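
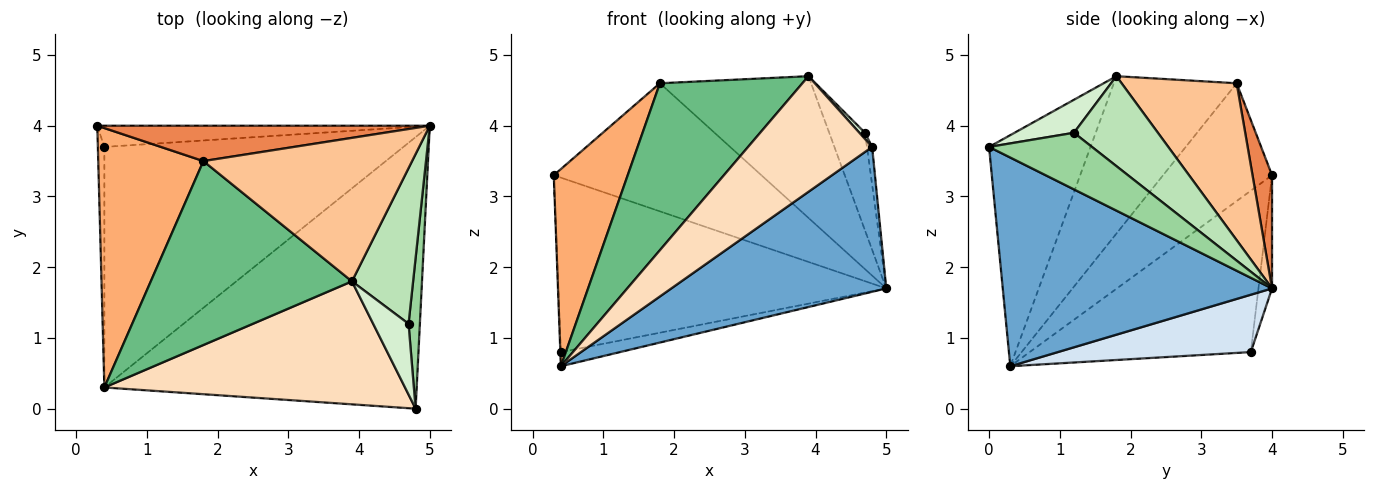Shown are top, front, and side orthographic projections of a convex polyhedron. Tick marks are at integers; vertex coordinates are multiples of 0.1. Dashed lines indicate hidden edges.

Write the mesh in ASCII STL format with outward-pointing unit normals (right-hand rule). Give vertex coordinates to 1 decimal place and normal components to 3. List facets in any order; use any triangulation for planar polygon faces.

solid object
 facet normal 0.508 -0.405 -0.760
  outer loop
   vertex 0.4 0.3 0.6
   vertex 5.0 4.0 1.7
   vertex 4.8 0.0 3.7
  endloop
 endfacet
 facet normal -0.041 0.992 -0.121
  outer loop
   vertex 0.4 3.7 0.8
   vertex 0.3 4.0 3.3
   vertex 5.0 4.0 1.7
  endloop
 endfacet
 facet normal -0.999 0.002 -0.040
  outer loop
   vertex 0.4 3.7 0.8
   vertex 0.4 0.3 0.6
   vertex 0.3 4.0 3.3
  endloop
 endfacet
 facet normal 0.188 0.058 -0.980
  outer loop
   vertex 0.4 3.7 0.8
   vertex 5.0 4.0 1.7
   vertex 0.4 0.3 0.6
  endloop
 endfacet
 facet normal 0.090 0.960 0.265
  outer loop
   vertex 1.8 3.5 4.6
   vertex 5.0 4.0 1.7
   vertex 0.3 4.0 3.3
  endloop
 endfacet
 facet normal -0.666 -0.452 0.594
  outer loop
   vertex 1.8 3.5 4.6
   vertex 0.3 4.0 3.3
   vertex 0.4 0.3 0.6
  endloop
 endfacet
 facet normal 0.472 0.620 0.627
  outer loop
   vertex 3.9 1.8 4.7
   vertex 5.0 4.0 1.7
   vertex 1.8 3.5 4.6
  endloop
 endfacet
 facet normal -0.489 -0.598 0.636
  outer loop
   vertex 3.9 1.8 4.7
   vertex 0.4 0.3 0.6
   vertex 4.8 0.0 3.7
  endloop
 endfacet
 facet normal -0.501 -0.582 0.641
  outer loop
   vertex 3.9 1.8 4.7
   vertex 1.8 3.5 4.6
   vertex 0.4 0.3 0.6
  endloop
 endfacet
 facet normal 0.979 0.049 0.196
  outer loop
   vertex 4.7 1.2 3.9
   vertex 4.8 0.0 3.7
   vertex 5.0 4.0 1.7
  endloop
 endfacet
 facet normal 0.780 0.333 0.530
  outer loop
   vertex 4.7 1.2 3.9
   vertex 5.0 4.0 1.7
   vertex 3.9 1.8 4.7
  endloop
 endfacet
 facet normal 0.681 -0.065 0.730
  outer loop
   vertex 4.7 1.2 3.9
   vertex 3.9 1.8 4.7
   vertex 4.8 0.0 3.7
  endloop
 endfacet
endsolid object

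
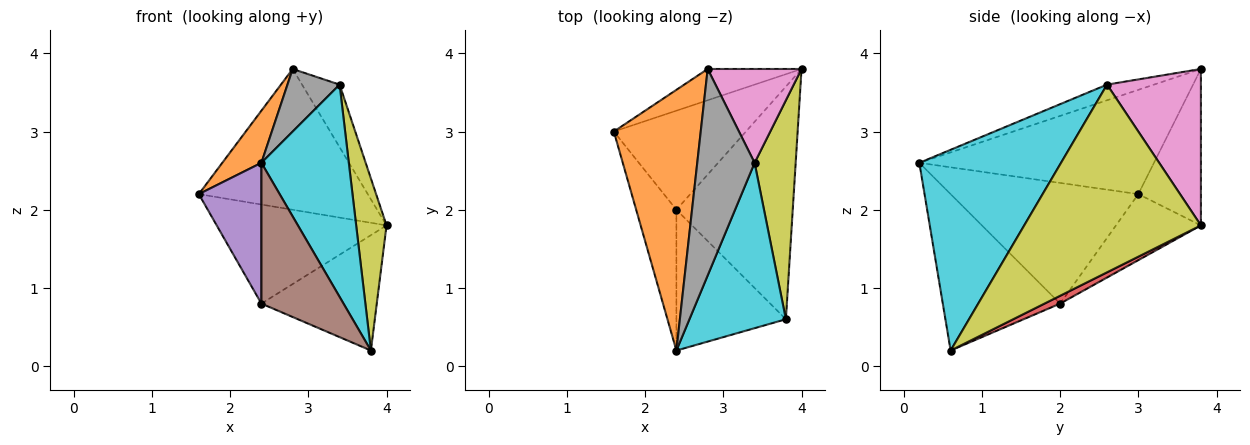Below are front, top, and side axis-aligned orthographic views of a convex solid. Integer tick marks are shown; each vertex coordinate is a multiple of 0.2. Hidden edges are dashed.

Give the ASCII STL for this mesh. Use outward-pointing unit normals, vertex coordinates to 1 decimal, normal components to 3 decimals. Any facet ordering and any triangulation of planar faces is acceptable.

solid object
 facet normal -0.340 0.918 -0.204
  outer loop
   vertex 2.8 3.8 3.8
   vertex 4.0 3.8 1.8
   vertex 1.6 3.0 2.2
  endloop
 endfacet
 facet normal -0.762 -0.127 0.635
  outer loop
   vertex 2.8 3.8 3.8
   vertex 1.6 3.0 2.2
   vertex 2.4 0.2 2.6
  endloop
 endfacet
 facet normal -0.333 0.667 -0.667
  outer loop
   vertex 2.4 2.0 0.8
   vertex 1.6 3.0 2.2
   vertex 4.0 3.8 1.8
  endloop
 endfacet
 facet normal 0.060 0.443 -0.894
  outer loop
   vertex 2.4 2.0 0.8
   vertex 4.0 3.8 1.8
   vertex 3.8 0.6 0.2
  endloop
 endfacet
 facet normal -0.905 -0.302 -0.302
  outer loop
   vertex 2.4 2.0 0.8
   vertex 2.4 0.2 2.6
   vertex 1.6 3.0 2.2
  endloop
 endfacet
 facet normal -0.711 -0.497 -0.497
  outer loop
   vertex 2.4 2.0 0.8
   vertex 3.8 0.6 0.2
   vertex 2.4 0.2 2.6
  endloop
 endfacet
 facet normal 0.811 0.324 0.487
  outer loop
   vertex 3.4 2.6 3.6
   vertex 4.0 3.8 1.8
   vertex 2.8 3.8 3.8
  endloop
 endfacet
 facet normal -0.253 -0.281 0.926
  outer loop
   vertex 3.4 2.6 3.6
   vertex 2.8 3.8 3.8
   vertex 2.4 0.2 2.6
  endloop
 endfacet
 facet normal 0.963 -0.166 0.211
  outer loop
   vertex 3.4 2.6 3.6
   vertex 3.8 0.6 0.2
   vertex 4.0 3.8 1.8
  endloop
 endfacet
 facet normal 0.788 -0.486 0.379
  outer loop
   vertex 3.4 2.6 3.6
   vertex 2.4 0.2 2.6
   vertex 3.8 0.6 0.2
  endloop
 endfacet
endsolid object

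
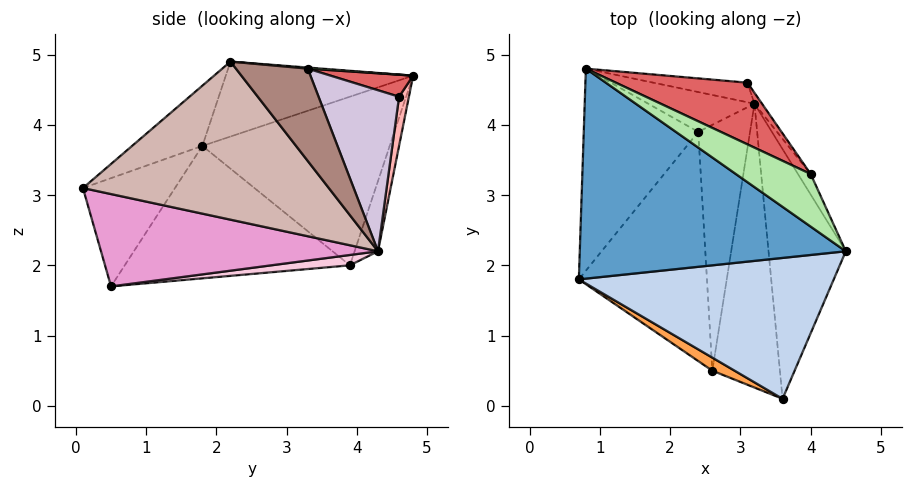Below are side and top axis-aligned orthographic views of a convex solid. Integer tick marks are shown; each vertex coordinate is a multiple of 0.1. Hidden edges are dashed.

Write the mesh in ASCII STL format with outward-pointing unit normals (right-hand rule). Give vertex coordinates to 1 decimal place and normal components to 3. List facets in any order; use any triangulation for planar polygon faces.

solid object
 facet normal -0.259 -0.298 0.919
  outer loop
   vertex 0.8 4.8 4.7
   vertex 0.7 1.8 3.7
   vertex 4.5 2.2 4.9
  endloop
 endfacet
 facet normal -0.185 -0.593 0.784
  outer loop
   vertex 3.6 0.1 3.1
   vertex 4.5 2.2 4.9
   vertex 0.7 1.8 3.7
  endloop
 endfacet
 facet normal -0.488 -0.867 0.100
  outer loop
   vertex 3.6 0.1 3.1
   vertex 0.7 1.8 3.7
   vertex 2.6 0.5 1.7
  endloop
 endfacet
 facet normal -0.809 0.210 -0.549
  outer loop
   vertex 2.4 3.9 2.0
   vertex 0.7 1.8 3.7
   vertex 0.8 4.8 4.7
  endloop
 endfacet
 facet normal -0.719 0.019 -0.695
  outer loop
   vertex 2.4 3.9 2.0
   vertex 2.6 0.5 1.7
   vertex 0.7 1.8 3.7
  endloop
 endfacet
 facet normal 0.014 0.097 0.995
  outer loop
   vertex 4.0 3.3 4.8
   vertex 0.8 4.8 4.7
   vertex 4.5 2.2 4.9
  endloop
 endfacet
 facet normal 0.152 0.385 0.910
  outer loop
   vertex 4.0 3.3 4.8
   vertex 3.1 4.6 4.4
   vertex 0.8 4.8 4.7
  endloop
 endfacet
 facet normal 0.069 0.989 -0.132
  outer loop
   vertex 3.2 4.3 2.2
   vertex 0.8 4.8 4.7
   vertex 3.1 4.6 4.4
  endloop
 endfacet
 facet normal -0.303 0.836 -0.458
  outer loop
   vertex 3.2 4.3 2.2
   vertex 2.4 3.9 2.0
   vertex 0.8 4.8 4.7
  endloop
 endfacet
 facet normal 0.827 0.561 -0.039
  outer loop
   vertex 3.2 4.3 2.2
   vertex 3.1 4.6 4.4
   vertex 4.0 3.3 4.8
  endloop
 endfacet
 facet normal 0.907 0.401 -0.125
  outer loop
   vertex 3.2 4.3 2.2
   vertex 4.0 3.3 4.8
   vertex 4.5 2.2 4.9
  endloop
 endfacet
 facet normal 0.898 -0.009 -0.439
  outer loop
   vertex 3.2 4.3 2.2
   vertex 4.5 2.2 4.9
   vertex 3.6 0.1 3.1
  endloop
 endfacet
 facet normal 0.806 -0.050 -0.590
  outer loop
   vertex 3.2 4.3 2.2
   vertex 3.6 0.1 3.1
   vertex 2.6 0.5 1.7
  endloop
 endfacet
 facet normal 0.195 0.098 -0.976
  outer loop
   vertex 3.2 4.3 2.2
   vertex 2.6 0.5 1.7
   vertex 2.4 3.9 2.0
  endloop
 endfacet
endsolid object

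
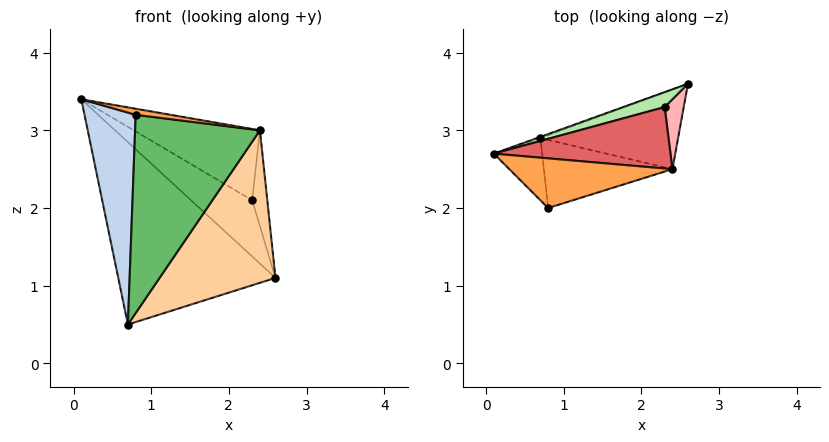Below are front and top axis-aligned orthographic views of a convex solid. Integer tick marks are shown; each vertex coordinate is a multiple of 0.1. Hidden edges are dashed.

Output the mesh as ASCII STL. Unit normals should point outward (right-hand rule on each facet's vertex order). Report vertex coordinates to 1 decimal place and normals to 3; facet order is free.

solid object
 facet normal -0.344 0.939 -0.006
  outer loop
   vertex 0.7 2.9 0.5
   vertex 0.1 2.7 3.4
   vertex 2.6 3.6 1.1
  endloop
 endfacet
 facet normal -0.721 -0.665 -0.195
  outer loop
   vertex 0.7 2.9 0.5
   vertex 0.8 2.0 3.2
   vertex 0.1 2.7 3.4
  endloop
 endfacet
 facet normal 0.160 -0.120 0.980
  outer loop
   vertex 2.4 2.5 3.0
   vertex 0.1 2.7 3.4
   vertex 0.8 2.0 3.2
  endloop
 endfacet
 facet normal 0.427 -0.801 -0.419
  outer loop
   vertex 2.4 2.5 3.0
   vertex 0.7 2.9 0.5
   vertex 2.6 3.6 1.1
  endloop
 endfacet
 facet normal 0.247 -0.916 -0.315
  outer loop
   vertex 2.4 2.5 3.0
   vertex 0.8 2.0 3.2
   vertex 0.7 2.9 0.5
  endloop
 endfacet
 facet normal -0.111 0.961 0.255
  outer loop
   vertex 2.3 3.3 2.1
   vertex 2.6 3.6 1.1
   vertex 0.1 2.7 3.4
  endloop
 endfacet
 facet normal 0.177 0.745 0.643
  outer loop
   vertex 2.3 3.3 2.1
   vertex 0.1 2.7 3.4
   vertex 2.4 2.5 3.0
  endloop
 endfacet
 facet normal 0.757 0.528 0.385
  outer loop
   vertex 2.3 3.3 2.1
   vertex 2.4 2.5 3.0
   vertex 2.6 3.6 1.1
  endloop
 endfacet
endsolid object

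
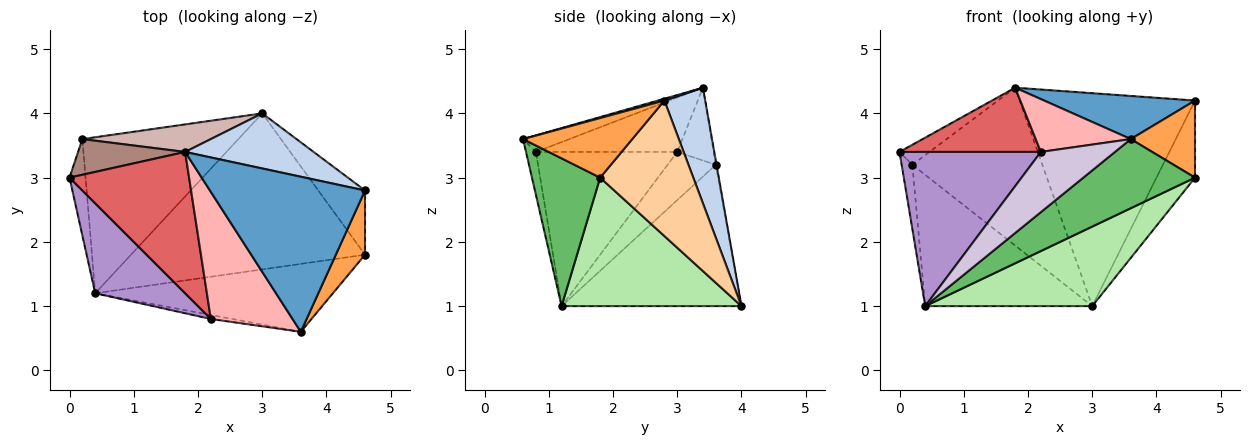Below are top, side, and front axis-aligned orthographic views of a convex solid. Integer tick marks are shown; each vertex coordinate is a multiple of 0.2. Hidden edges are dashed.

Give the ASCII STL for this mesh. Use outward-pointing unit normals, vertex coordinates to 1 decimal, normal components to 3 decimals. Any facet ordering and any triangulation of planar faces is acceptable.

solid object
 facet normal 0.011 -0.268 0.963
  outer loop
   vertex 1.8 3.4 4.4
   vertex 3.6 0.6 3.6
   vertex 4.6 2.8 4.2
  endloop
 endfacet
 facet normal 0.220 0.944 0.244
  outer loop
   vertex 1.8 3.4 4.4
   vertex 4.6 2.8 4.2
   vertex 3.0 4.0 1.0
  endloop
 endfacet
 facet normal 0.794 -0.467 0.389
  outer loop
   vertex 4.6 1.8 3.0
   vertex 4.6 2.8 4.2
   vertex 3.6 0.6 3.6
  endloop
 endfacet
 facet normal 0.880 0.364 -0.304
  outer loop
   vertex 4.6 1.8 3.0
   vertex 3.0 4.0 1.0
   vertex 4.6 2.8 4.2
  endloop
 endfacet
 facet normal 0.399 -0.654 -0.642
  outer loop
   vertex 4.6 1.8 3.0
   vertex 3.6 0.6 3.6
   vertex 0.4 1.2 1.0
  endloop
 endfacet
 facet normal 0.439 -0.408 -0.800
  outer loop
   vertex 4.6 1.8 3.0
   vertex 0.4 1.2 1.0
   vertex 3.0 4.0 1.0
  endloop
 endfacet
 facet normal -0.382 -0.382 0.841
  outer loop
   vertex 2.2 0.8 3.4
   vertex 1.8 3.4 4.4
   vertex 0.0 3.0 3.4
  endloop
 endfacet
 facet normal -0.184 -0.377 0.908
  outer loop
   vertex 2.2 0.8 3.4
   vertex 3.6 0.6 3.6
   vertex 1.8 3.4 4.4
  endloop
 endfacet
 facet normal -0.654 -0.654 0.381
  outer loop
   vertex 2.2 0.8 3.4
   vertex 0.0 3.0 3.4
   vertex 0.4 1.2 1.0
  endloop
 endfacet
 facet normal -0.132 -0.989 -0.066
  outer loop
   vertex 2.2 0.8 3.4
   vertex 0.4 1.2 1.0
   vertex 3.6 0.6 3.6
  endloop
 endfacet
 facet normal -0.510 0.420 0.750
  outer loop
   vertex 0.2 3.6 3.2
   vertex 0.0 3.0 3.4
   vertex 1.8 3.4 4.4
  endloop
 endfacet
 facet normal -0.006 0.985 0.172
  outer loop
   vertex 0.2 3.6 3.2
   vertex 1.8 3.4 4.4
   vertex 3.0 4.0 1.0
  endloop
 endfacet
 facet normal -0.928 0.206 -0.309
  outer loop
   vertex 0.2 3.6 3.2
   vertex 0.4 1.2 1.0
   vertex 0.0 3.0 3.4
  endloop
 endfacet
 facet normal -0.570 0.529 -0.629
  outer loop
   vertex 0.2 3.6 3.2
   vertex 3.0 4.0 1.0
   vertex 0.4 1.2 1.0
  endloop
 endfacet
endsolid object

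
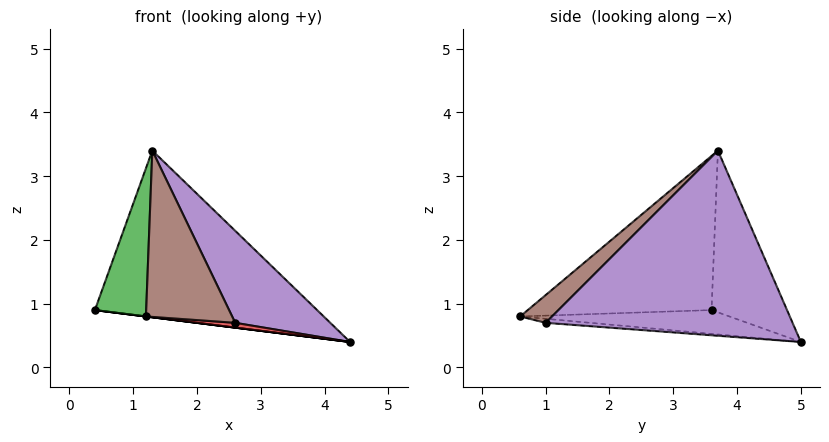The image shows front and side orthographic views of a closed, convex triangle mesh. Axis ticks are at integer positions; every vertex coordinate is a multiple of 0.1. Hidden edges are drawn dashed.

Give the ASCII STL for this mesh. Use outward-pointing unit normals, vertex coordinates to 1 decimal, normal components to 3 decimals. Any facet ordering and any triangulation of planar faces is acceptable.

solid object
 facet normal -0.124 0.000 -0.992
  outer loop
   vertex 1.2 0.6 0.8
   vertex 0.4 3.6 0.9
   vertex 4.4 5.0 0.4
  endloop
 endfacet
 facet normal -0.321 0.944 0.078
  outer loop
   vertex 1.3 3.7 3.4
   vertex 4.4 5.0 0.4
   vertex 0.4 3.6 0.9
  endloop
 endfacet
 facet normal -0.907 -0.253 0.337
  outer loop
   vertex 1.3 3.7 3.4
   vertex 0.4 3.6 0.9
   vertex 1.2 0.6 0.8
  endloop
 endfacet
 facet normal -0.057 -0.049 -0.997
  outer loop
   vertex 2.6 1.0 0.7
   vertex 1.2 0.6 0.8
   vertex 4.4 5.0 0.4
  endloop
 endfacet
 facet normal 0.726 -0.279 0.629
  outer loop
   vertex 2.6 1.0 0.7
   vertex 4.4 5.0 0.4
   vertex 1.3 3.7 3.4
  endloop
 endfacet
 facet normal 0.233 -0.629 0.741
  outer loop
   vertex 2.6 1.0 0.7
   vertex 1.3 3.7 3.4
   vertex 1.2 0.6 0.8
  endloop
 endfacet
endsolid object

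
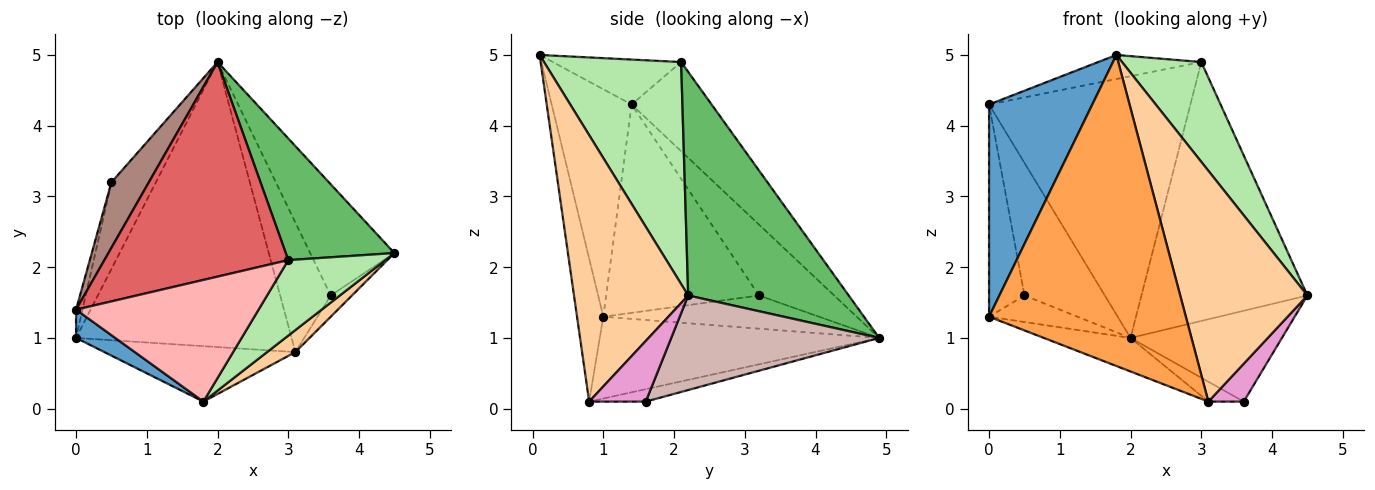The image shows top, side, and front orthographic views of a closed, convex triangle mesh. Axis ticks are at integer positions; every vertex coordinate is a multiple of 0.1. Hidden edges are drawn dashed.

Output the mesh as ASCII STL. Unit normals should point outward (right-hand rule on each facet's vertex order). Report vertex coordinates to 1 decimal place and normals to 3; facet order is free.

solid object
 facet normal -0.609 -0.786 0.105
  outer loop
   vertex 0.0 1.4 4.3
   vertex 0.0 1.0 1.3
   vertex 1.8 0.1 5.0
  endloop
 endfacet
 facet normal -0.353 0.109 -0.929
  outer loop
   vertex 3.1 0.8 0.1
   vertex 0.0 1.0 1.3
   vertex 2.0 4.9 1.0
  endloop
 endfacet
 facet normal -0.130 -0.976 -0.174
  outer loop
   vertex 3.1 0.8 0.1
   vertex 1.8 0.1 5.0
   vertex 0.0 1.0 1.3
  endloop
 endfacet
 facet normal 0.666 -0.742 0.071
  outer loop
   vertex 3.1 0.8 0.1
   vertex 4.5 2.2 1.6
   vertex 1.8 0.1 5.0
  endloop
 endfacet
 facet normal 0.659 0.681 0.320
  outer loop
   vertex 3.0 2.1 4.9
   vertex 4.5 2.2 1.6
   vertex 2.0 4.9 1.0
  endloop
 endfacet
 facet normal 0.810 -0.468 0.354
  outer loop
   vertex 3.0 2.1 4.9
   vertex 1.8 0.1 5.0
   vertex 4.5 2.2 1.6
  endloop
 endfacet
 facet normal -0.294 0.739 0.606
  outer loop
   vertex 3.0 2.1 4.9
   vertex 2.0 4.9 1.0
   vertex 0.0 1.4 4.3
  endloop
 endfacet
 facet normal -0.235 0.189 0.954
  outer loop
   vertex 3.0 2.1 4.9
   vertex 0.0 1.4 4.3
   vertex 1.8 0.1 5.0
  endloop
 endfacet
 facet normal -0.581 0.238 -0.778
  outer loop
   vertex 0.5 3.2 1.6
   vertex 2.0 4.9 1.0
   vertex 0.0 1.0 1.3
  endloop
 endfacet
 facet normal -0.974 0.225 -0.030
  outer loop
   vertex 0.5 3.2 1.6
   vertex 0.0 1.0 1.3
   vertex 0.0 1.4 4.3
  endloop
 endfacet
 facet normal -0.643 0.687 0.339
  outer loop
   vertex 0.5 3.2 1.6
   vertex 0.0 1.4 4.3
   vertex 2.0 4.9 1.0
  endloop
 endfacet
 facet normal 0.656 0.477 -0.585
  outer loop
   vertex 3.6 1.6 0.1
   vertex 2.0 4.9 1.0
   vertex 4.5 2.2 1.6
  endloop
 endfacet
 facet normal 0.813 -0.508 -0.285
  outer loop
   vertex 3.6 1.6 0.1
   vertex 4.5 2.2 1.6
   vertex 3.1 0.8 0.1
  endloop
 endfacet
 facet normal -0.236 0.148 -0.960
  outer loop
   vertex 3.6 1.6 0.1
   vertex 3.1 0.8 0.1
   vertex 2.0 4.9 1.0
  endloop
 endfacet
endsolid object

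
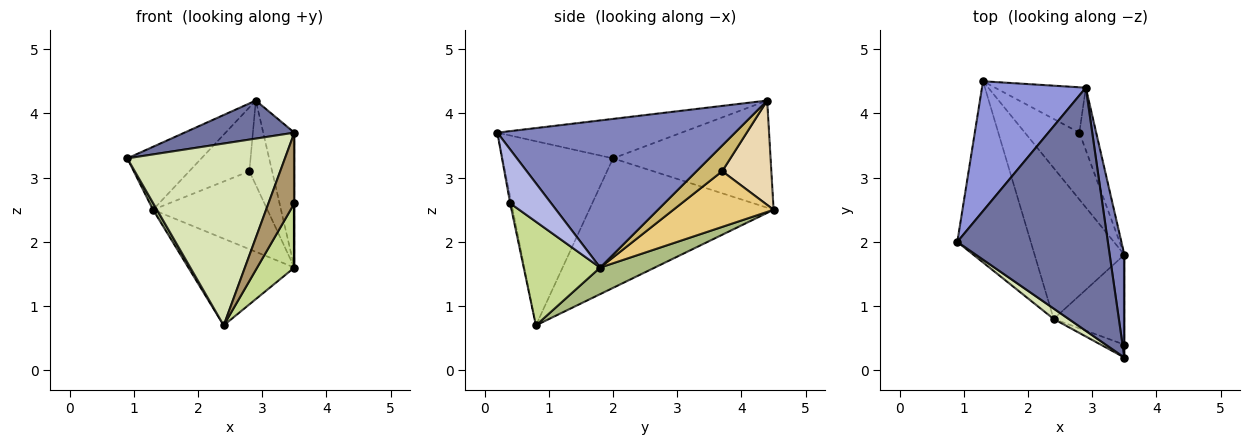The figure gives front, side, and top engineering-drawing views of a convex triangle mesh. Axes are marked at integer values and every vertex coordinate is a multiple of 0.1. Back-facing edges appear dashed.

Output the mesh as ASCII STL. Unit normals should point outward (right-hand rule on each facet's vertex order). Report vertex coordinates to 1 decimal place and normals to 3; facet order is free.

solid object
 facet normal -0.251 -0.150 0.956
  outer loop
   vertex 3.5 0.2 3.7
   vertex 2.9 4.4 4.2
   vertex 0.9 2.0 3.3
  endloop
 endfacet
 facet normal 0.987 0.129 0.098
  outer loop
   vertex 3.5 0.2 3.7
   vertex 3.5 1.8 1.6
   vertex 2.9 4.4 4.2
  endloop
 endfacet
 facet normal -0.680 0.320 0.659
  outer loop
   vertex 1.3 4.5 2.5
   vertex 0.9 2.0 3.3
   vertex 2.9 4.4 4.2
  endloop
 endfacet
 facet normal 1.000 0.000 0.000
  outer loop
   vertex 3.5 0.4 2.6
   vertex 3.5 1.8 1.6
   vertex 3.5 0.2 3.7
  endloop
 endfacet
 facet normal -0.870 -0.019 -0.493
  outer loop
   vertex 2.4 0.8 0.7
   vertex 0.9 2.0 3.3
   vertex 1.3 4.5 2.5
  endloop
 endfacet
 facet normal 0.249 0.482 -0.840
  outer loop
   vertex 2.4 0.8 0.7
   vertex 1.3 4.5 2.5
   vertex 3.5 1.8 1.6
  endloop
 endfacet
 facet normal 0.767 -0.373 -0.522
  outer loop
   vertex 2.4 0.8 0.7
   vertex 3.5 1.8 1.6
   vertex 3.5 0.4 2.6
  endloop
 endfacet
 facet normal -0.573 -0.818 0.047
  outer loop
   vertex 2.4 0.8 0.7
   vertex 3.5 0.2 3.7
   vertex 0.9 2.0 3.3
  endloop
 endfacet
 facet normal -0.049 -0.983 -0.179
  outer loop
   vertex 2.4 0.8 0.7
   vertex 3.5 0.4 2.6
   vertex 3.5 0.2 3.7
  endloop
 endfacet
 facet normal 0.673 0.595 -0.440
  outer loop
   vertex 2.8 3.7 3.1
   vertex 2.9 4.4 4.2
   vertex 3.5 1.8 1.6
  endloop
 endfacet
 facet normal 0.554 0.632 -0.542
  outer loop
   vertex 2.8 3.7 3.1
   vertex 3.5 1.8 1.6
   vertex 1.3 4.5 2.5
  endloop
 endfacet
 facet normal 0.555 0.678 -0.482
  outer loop
   vertex 2.8 3.7 3.1
   vertex 1.3 4.5 2.5
   vertex 2.9 4.4 4.2
  endloop
 endfacet
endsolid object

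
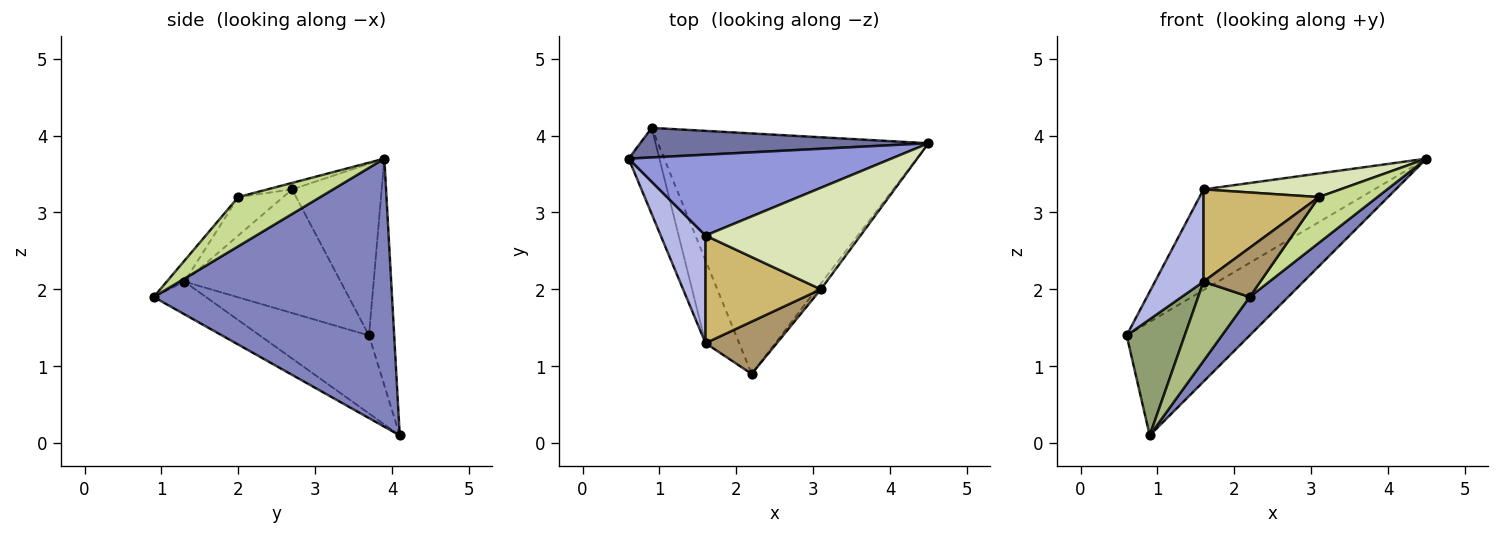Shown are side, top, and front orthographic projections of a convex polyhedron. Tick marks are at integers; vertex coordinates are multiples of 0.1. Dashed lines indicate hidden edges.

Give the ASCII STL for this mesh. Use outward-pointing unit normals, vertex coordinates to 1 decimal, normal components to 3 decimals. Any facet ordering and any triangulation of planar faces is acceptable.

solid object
 facet normal -0.194 0.949 0.247
  outer loop
   vertex 0.9 4.1 0.1
   vertex 0.6 3.7 1.4
   vertex 4.5 3.9 3.7
  endloop
 endfacet
 facet normal 0.699 -0.113 -0.706
  outer loop
   vertex 0.9 4.1 0.1
   vertex 4.5 3.9 3.7
   vertex 2.2 0.9 1.9
  endloop
 endfacet
 facet normal -0.379 0.722 0.579
  outer loop
   vertex 1.6 2.7 3.3
   vertex 4.5 3.9 3.7
   vertex 0.6 3.7 1.4
  endloop
 endfacet
 facet normal -0.902 -0.281 0.327
  outer loop
   vertex 1.6 1.3 2.1
   vertex 1.6 2.7 3.3
   vertex 0.6 3.7 1.4
  endloop
 endfacet
 facet normal -0.834 -0.443 -0.329
  outer loop
   vertex 1.6 1.3 2.1
   vertex 0.6 3.7 1.4
   vertex 0.9 4.1 0.1
  endloop
 endfacet
 facet normal -0.574 -0.566 -0.591
  outer loop
   vertex 1.6 1.3 2.1
   vertex 0.9 4.1 0.1
   vertex 2.2 0.9 1.9
  endloop
 endfacet
 facet normal 0.812 -0.579 -0.072
  outer loop
   vertex 3.1 2.0 3.2
   vertex 2.2 0.9 1.9
   vertex 4.5 3.9 3.7
  endloop
 endfacet
 facet normal -0.041 -0.226 0.973
  outer loop
   vertex 3.1 2.0 3.2
   vertex 4.5 3.9 3.7
   vertex 1.6 2.7 3.3
  endloop
 endfacet
 facet normal -0.209 -0.670 0.712
  outer loop
   vertex 3.1 2.0 3.2
   vertex 1.6 1.3 2.1
   vertex 2.2 0.9 1.9
  endloop
 endfacet
 facet normal -0.245 -0.631 0.736
  outer loop
   vertex 3.1 2.0 3.2
   vertex 1.6 2.7 3.3
   vertex 1.6 1.3 2.1
  endloop
 endfacet
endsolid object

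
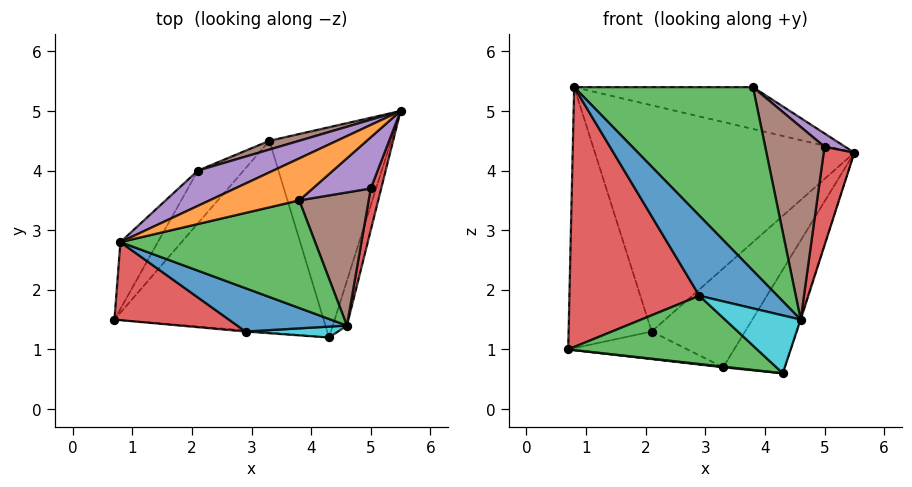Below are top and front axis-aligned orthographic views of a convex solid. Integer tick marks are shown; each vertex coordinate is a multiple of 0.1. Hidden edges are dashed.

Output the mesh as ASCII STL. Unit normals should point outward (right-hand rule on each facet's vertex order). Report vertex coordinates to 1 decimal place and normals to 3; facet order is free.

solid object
 facet normal -0.111 -0.003 -0.994
  outer loop
   vertex 3.3 4.5 0.7
   vertex 4.3 1.2 0.6
   vertex 0.7 1.5 1.0
  endloop
 endfacet
 facet normal 0.807 0.261 -0.530
  outer loop
   vertex 3.3 4.5 0.7
   vertex 5.5 5.0 4.3
   vertex 4.3 1.2 0.6
  endloop
 endfacet
 facet normal -0.085 -0.996 -0.015
  outer loop
   vertex 2.9 1.3 1.9
   vertex 0.7 1.5 1.0
   vertex 4.3 1.2 0.6
  endloop
 endfacet
 facet normal -0.201 -0.938 0.282
  outer loop
   vertex 2.9 1.3 1.9
   vertex 0.8 2.8 5.4
   vertex 0.7 1.5 1.0
  endloop
 endfacet
 facet normal -0.392 0.909 0.142
  outer loop
   vertex 2.1 4.0 1.3
   vertex 0.8 2.8 5.4
   vertex 5.5 5.0 4.3
  endloop
 endfacet
 facet normal -0.348 0.934 0.083
  outer loop
   vertex 2.1 4.0 1.3
   vertex 5.5 5.0 4.3
   vertex 3.3 4.5 0.7
  endloop
 endfacet
 facet normal -0.859 0.496 -0.127
  outer loop
   vertex 2.1 4.0 1.3
   vertex 0.7 1.5 1.0
   vertex 0.8 2.8 5.4
  endloop
 endfacet
 facet normal -0.537 0.390 -0.748
  outer loop
   vertex 2.1 4.0 1.3
   vertex 3.3 4.5 0.7
   vertex 0.7 1.5 1.0
  endloop
 endfacet
 facet normal 0.948 0.011 -0.318
  outer loop
   vertex 4.6 1.4 1.5
   vertex 4.3 1.2 0.6
   vertex 5.5 5.0 4.3
  endloop
 endfacet
 facet normal 0.101 -0.978 0.184
  outer loop
   vertex 4.6 1.4 1.5
   vertex 2.9 1.3 1.9
   vertex 4.3 1.2 0.6
  endloop
 endfacet
 facet normal 0.161 -0.868 0.469
  outer loop
   vertex 4.6 1.4 1.5
   vertex 0.8 2.8 5.4
   vertex 2.9 1.3 1.9
  endloop
 endfacet
 facet normal -0.163 0.697 0.699
  outer loop
   vertex 3.8 3.5 5.4
   vertex 5.5 5.0 4.3
   vertex 0.8 2.8 5.4
  endloop
 endfacet
 facet normal 0.197 -0.846 0.496
  outer loop
   vertex 3.8 3.5 5.4
   vertex 0.8 2.8 5.4
   vertex 4.6 1.4 1.5
  endloop
 endfacet
 facet normal 0.927 -0.345 0.146
  outer loop
   vertex 5.0 3.7 4.4
   vertex 4.6 1.4 1.5
   vertex 5.5 5.0 4.3
  endloop
 endfacet
 facet normal 0.647 -0.192 0.738
  outer loop
   vertex 5.0 3.7 4.4
   vertex 5.5 5.0 4.3
   vertex 3.8 3.5 5.4
  endloop
 endfacet
 facet normal 0.521 -0.702 0.485
  outer loop
   vertex 5.0 3.7 4.4
   vertex 3.8 3.5 5.4
   vertex 4.6 1.4 1.5
  endloop
 endfacet
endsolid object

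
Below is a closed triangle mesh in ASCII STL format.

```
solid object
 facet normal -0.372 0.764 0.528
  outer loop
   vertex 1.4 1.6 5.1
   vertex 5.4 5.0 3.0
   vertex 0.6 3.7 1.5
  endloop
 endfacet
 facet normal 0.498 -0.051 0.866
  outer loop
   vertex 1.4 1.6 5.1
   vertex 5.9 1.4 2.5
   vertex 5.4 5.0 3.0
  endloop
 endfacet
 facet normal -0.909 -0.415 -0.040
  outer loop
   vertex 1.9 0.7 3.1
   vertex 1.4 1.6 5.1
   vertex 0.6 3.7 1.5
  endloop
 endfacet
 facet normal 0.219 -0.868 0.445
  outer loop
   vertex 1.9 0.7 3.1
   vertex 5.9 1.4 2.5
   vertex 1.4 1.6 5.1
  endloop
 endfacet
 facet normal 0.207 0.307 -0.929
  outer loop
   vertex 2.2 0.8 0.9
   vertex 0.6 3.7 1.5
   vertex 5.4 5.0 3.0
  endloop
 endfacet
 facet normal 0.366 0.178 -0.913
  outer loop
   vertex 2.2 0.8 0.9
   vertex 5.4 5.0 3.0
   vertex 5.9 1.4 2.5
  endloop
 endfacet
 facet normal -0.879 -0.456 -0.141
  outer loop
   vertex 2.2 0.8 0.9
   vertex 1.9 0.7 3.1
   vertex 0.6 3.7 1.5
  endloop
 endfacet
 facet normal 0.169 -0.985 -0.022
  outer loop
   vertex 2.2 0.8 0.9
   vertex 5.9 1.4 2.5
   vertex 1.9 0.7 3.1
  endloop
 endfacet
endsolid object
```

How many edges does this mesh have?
12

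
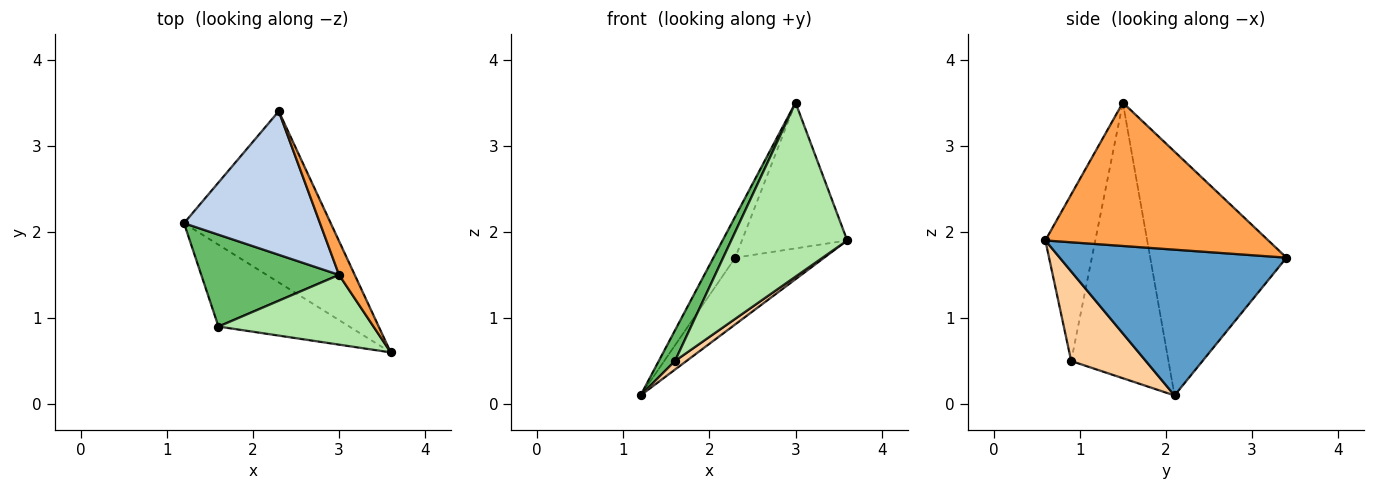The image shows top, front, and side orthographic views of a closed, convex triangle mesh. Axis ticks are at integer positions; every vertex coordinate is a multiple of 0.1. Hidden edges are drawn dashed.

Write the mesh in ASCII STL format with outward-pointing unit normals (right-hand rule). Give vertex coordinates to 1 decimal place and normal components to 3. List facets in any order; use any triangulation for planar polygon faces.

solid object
 facet normal 0.679 0.267 -0.684
  outer loop
   vertex 2.3 3.4 1.7
   vertex 3.6 0.6 1.9
   vertex 1.2 2.1 0.1
  endloop
 endfacet
 facet normal -0.865 0.138 0.482
  outer loop
   vertex 3.0 1.5 3.5
   vertex 2.3 3.4 1.7
   vertex 1.2 2.1 0.1
  endloop
 endfacet
 facet normal 0.900 0.425 0.098
  outer loop
   vertex 3.0 1.5 3.5
   vertex 3.6 0.6 1.9
   vertex 2.3 3.4 1.7
  endloop
 endfacet
 facet normal 0.563 -0.087 -0.822
  outer loop
   vertex 1.6 0.9 0.5
   vertex 1.2 2.1 0.1
   vertex 3.6 0.6 1.9
  endloop
 endfacet
 facet normal -0.885 -0.147 0.442
  outer loop
   vertex 1.6 0.9 0.5
   vertex 3.0 1.5 3.5
   vertex 1.2 2.1 0.1
  endloop
 endfacet
 facet normal -0.371 -0.862 0.346
  outer loop
   vertex 1.6 0.9 0.5
   vertex 3.6 0.6 1.9
   vertex 3.0 1.5 3.5
  endloop
 endfacet
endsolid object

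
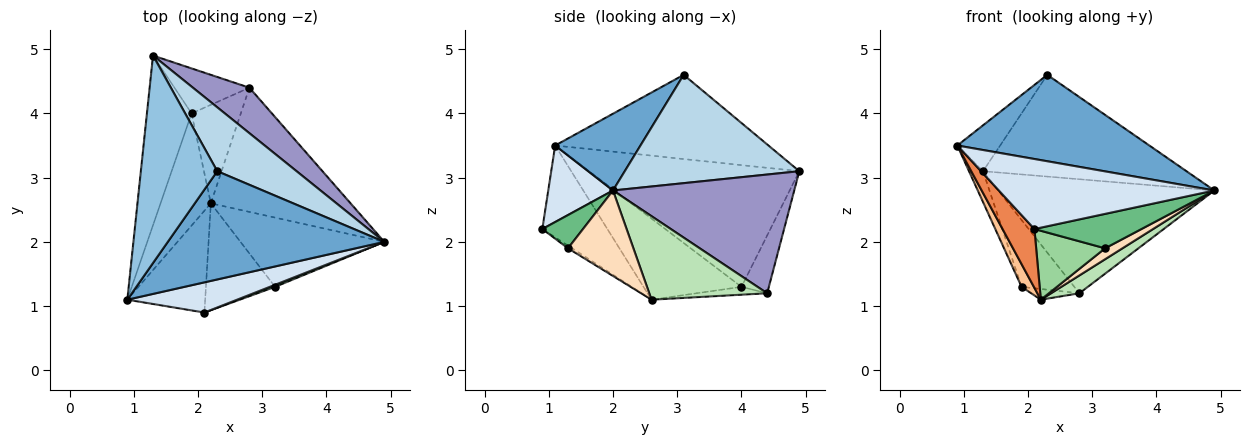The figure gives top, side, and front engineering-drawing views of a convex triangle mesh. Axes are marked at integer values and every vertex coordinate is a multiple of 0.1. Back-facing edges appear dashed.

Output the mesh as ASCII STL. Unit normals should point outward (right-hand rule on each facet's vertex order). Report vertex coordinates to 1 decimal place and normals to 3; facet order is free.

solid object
 facet normal 0.267 -0.601 0.753
  outer loop
   vertex 2.3 3.1 4.6
   vertex 0.9 1.1 3.5
   vertex 4.9 2.0 2.8
  endloop
 endfacet
 facet normal -0.732 0.147 0.665
  outer loop
   vertex 2.3 3.1 4.6
   vertex 1.3 4.9 3.1
   vertex 0.9 1.1 3.5
  endloop
 endfacet
 facet normal 0.588 0.685 0.430
  outer loop
   vertex 2.3 3.1 4.6
   vertex 4.9 2.0 2.8
   vertex 1.3 4.9 3.1
  endloop
 endfacet
 facet normal 0.266 -0.885 0.382
  outer loop
   vertex 2.1 0.9 2.2
   vertex 4.9 2.0 2.8
   vertex 0.9 1.1 3.5
  endloop
 endfacet
 facet normal -0.715 -0.350 -0.606
  outer loop
   vertex 2.1 0.9 2.2
   vertex 0.9 1.1 3.5
   vertex 2.2 2.6 1.1
  endloop
 endfacet
 facet normal -0.937 0.062 -0.344
  outer loop
   vertex 1.9 4.0 1.3
   vertex 0.9 1.1 3.5
   vertex 1.3 4.9 3.1
  endloop
 endfacet
 facet normal -0.845 -0.106 -0.524
  outer loop
   vertex 1.9 4.0 1.3
   vertex 2.2 2.6 1.1
   vertex 0.9 1.1 3.5
  endloop
 endfacet
 facet normal 0.506 -0.135 -0.852
  outer loop
   vertex 3.2 1.3 1.9
   vertex 2.2 2.6 1.1
   vertex 4.9 2.0 2.8
  endloop
 endfacet
 facet normal 0.355 -0.933 0.056
  outer loop
   vertex 3.2 1.3 1.9
   vertex 4.9 2.0 2.8
   vertex 2.1 0.9 2.2
  endloop
 endfacet
 facet normal -0.032 -0.542 -0.840
  outer loop
   vertex 3.2 1.3 1.9
   vertex 2.1 0.9 2.2
   vertex 2.2 2.6 1.1
  endloop
 endfacet
 facet normal 0.509 -0.122 -0.852
  outer loop
   vertex 2.8 4.4 1.2
   vertex 4.9 2.0 2.8
   vertex 2.2 2.6 1.1
  endloop
 endfacet
 facet normal -0.157 0.107 -0.982
  outer loop
   vertex 2.8 4.4 1.2
   vertex 2.2 2.6 1.1
   vertex 1.9 4.0 1.3
  endloop
 endfacet
 facet normal 0.615 0.733 0.292
  outer loop
   vertex 2.8 4.4 1.2
   vertex 1.3 4.9 3.1
   vertex 4.9 2.0 2.8
  endloop
 endfacet
 facet normal -0.396 0.762 -0.513
  outer loop
   vertex 2.8 4.4 1.2
   vertex 1.9 4.0 1.3
   vertex 1.3 4.9 3.1
  endloop
 endfacet
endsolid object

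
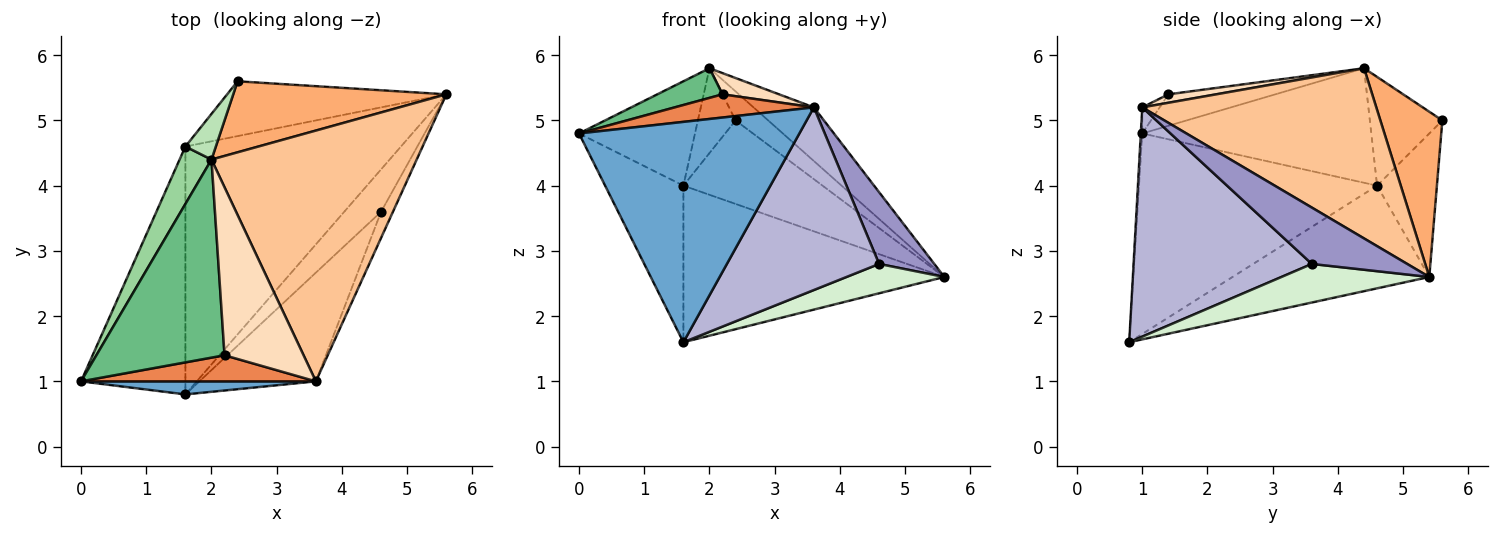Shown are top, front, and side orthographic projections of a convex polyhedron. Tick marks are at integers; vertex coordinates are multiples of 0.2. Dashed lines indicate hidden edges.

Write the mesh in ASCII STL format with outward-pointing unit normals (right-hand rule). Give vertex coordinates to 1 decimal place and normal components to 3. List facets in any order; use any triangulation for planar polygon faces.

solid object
 facet normal -0.007 -0.998 0.059
  outer loop
   vertex 3.6 1.0 5.2
   vertex 0.0 1.0 4.8
   vertex 1.6 0.8 1.6
  endloop
 endfacet
 facet normal -0.852 0.280 -0.443
  outer loop
   vertex 1.6 4.6 4.0
   vertex 1.6 0.8 1.6
   vertex 0.0 1.0 4.8
  endloop
 endfacet
 facet normal -0.338 0.787 -0.516
  outer loop
   vertex 1.6 4.6 4.0
   vertex 2.4 5.6 5.0
   vertex 5.6 5.4 2.6
  endloop
 endfacet
 facet normal -0.374 0.495 -0.784
  outer loop
   vertex 1.6 4.6 4.0
   vertex 5.6 5.4 2.6
   vertex 1.6 0.8 1.6
  endloop
 endfacet
 facet normal -0.083 -0.662 0.745
  outer loop
   vertex 2.2 1.4 5.4
   vertex 0.0 1.0 4.8
   vertex 3.6 1.0 5.2
  endloop
 endfacet
 facet normal 0.583 0.307 0.752
  outer loop
   vertex 2.0 4.4 5.8
   vertex 5.6 5.4 2.6
   vertex 2.4 5.6 5.0
  endloop
 endfacet
 facet normal 0.630 0.162 0.759
  outer loop
   vertex 2.0 4.4 5.8
   vertex 3.6 1.0 5.2
   vertex 5.6 5.4 2.6
  endloop
 endfacet
 facet normal 0.105 -0.125 0.987
  outer loop
   vertex 2.0 4.4 5.8
   vertex 2.2 1.4 5.4
   vertex 3.6 1.0 5.2
  endloop
 endfacet
 facet normal -0.236 -0.144 0.961
  outer loop
   vertex 2.0 4.4 5.8
   vertex 0.0 1.0 4.8
   vertex 2.2 1.4 5.4
  endloop
 endfacet
 facet normal -0.866 0.438 0.241
  outer loop
   vertex 2.0 4.4 5.8
   vertex 1.6 4.6 4.0
   vertex 0.0 1.0 4.8
  endloop
 endfacet
 facet normal -0.861 0.448 0.241
  outer loop
   vertex 2.0 4.4 5.8
   vertex 2.4 5.6 5.0
   vertex 1.6 4.6 4.0
  endloop
 endfacet
 facet normal 0.652 -0.432 -0.623
  outer loop
   vertex 4.6 3.6 2.8
   vertex 1.6 0.8 1.6
   vertex 5.6 5.4 2.6
  endloop
 endfacet
 facet normal 0.851 -0.493 -0.179
  outer loop
   vertex 4.6 3.6 2.8
   vertex 5.6 5.4 2.6
   vertex 3.6 1.0 5.2
  endloop
 endfacet
 facet normal 0.709 -0.606 -0.360
  outer loop
   vertex 4.6 3.6 2.8
   vertex 3.6 1.0 5.2
   vertex 1.6 0.8 1.6
  endloop
 endfacet
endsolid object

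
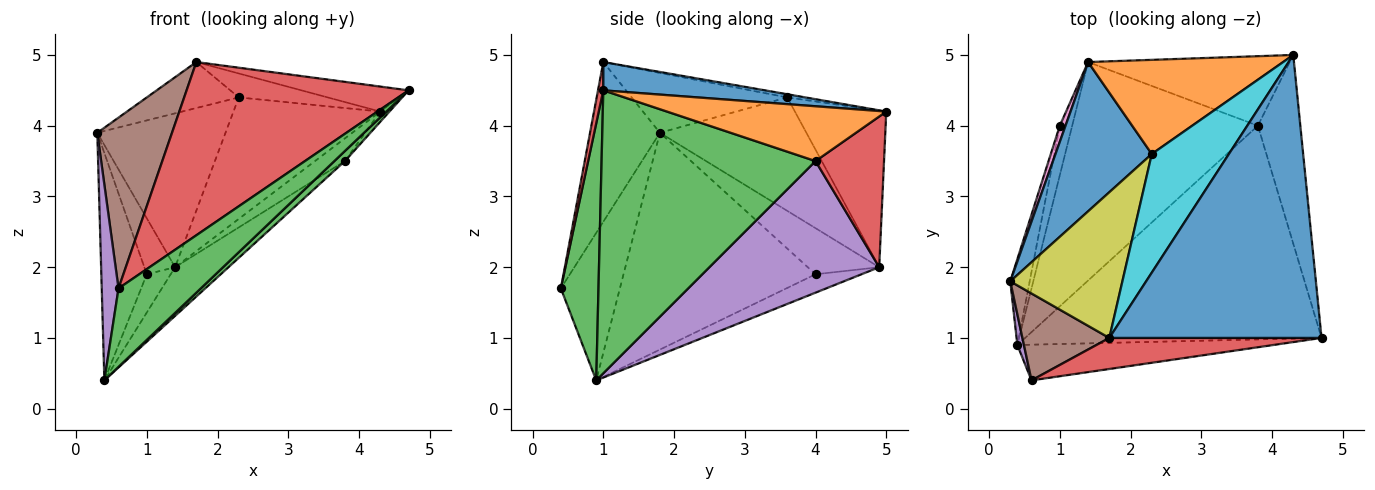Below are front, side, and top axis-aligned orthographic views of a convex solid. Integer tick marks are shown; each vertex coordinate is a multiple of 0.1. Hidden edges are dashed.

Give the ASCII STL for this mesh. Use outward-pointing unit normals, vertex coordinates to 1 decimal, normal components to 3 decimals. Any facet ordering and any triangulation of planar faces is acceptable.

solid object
 facet normal 0.132 0.087 0.987
  outer loop
   vertex 1.7 1.0 4.9
   vertex 4.7 1.0 4.5
   vertex 4.3 5.0 4.2
  endloop
 endfacet
 facet normal 0.790 0.033 -0.612
  outer loop
   vertex 3.8 4.0 3.5
   vertex 4.3 5.0 4.2
   vertex 4.7 1.0 4.5
  endloop
 endfacet
 facet normal 0.690 -0.034 -0.723
  outer loop
   vertex 3.8 4.0 3.5
   vertex 4.7 1.0 4.5
   vertex 0.4 0.9 0.4
  endloop
 endfacet
 facet normal 0.579 0.253 -0.775
  outer loop
   vertex 3.8 4.0 3.5
   vertex 1.4 4.9 2.0
   vertex 4.3 5.0 4.2
  endloop
 endfacet
 facet normal 0.569 0.179 -0.803
  outer loop
   vertex 3.8 4.0 3.5
   vertex 0.4 0.9 0.4
   vertex 1.4 4.9 2.0
  endloop
 endfacet
 facet normal -0.969 0.230 -0.087
  outer loop
   vertex 1.0 4.0 1.9
   vertex 0.4 0.9 0.4
   vertex 0.3 1.8 3.9
  endloop
 endfacet
 facet normal -0.913 0.393 0.113
  outer loop
   vertex 1.0 4.0 1.9
   vertex 0.3 1.8 3.9
   vertex 1.4 4.9 2.0
  endloop
 endfacet
 facet normal -0.762 0.396 -0.513
  outer loop
   vertex 1.0 4.0 1.9
   vertex 1.4 4.9 2.0
   vertex 0.4 0.9 0.4
  endloop
 endfacet
 facet normal -0.454 0.268 0.850
  outer loop
   vertex 2.3 3.6 4.4
   vertex 0.3 1.8 3.9
   vertex 1.7 1.0 4.9
  endloop
 endfacet
 facet normal -0.040 0.198 0.979
  outer loop
   vertex 2.3 3.6 4.4
   vertex 1.7 1.0 4.9
   vertex 4.3 5.0 4.2
  endloop
 endfacet
 facet normal -0.634 0.555 0.538
  outer loop
   vertex 2.3 3.6 4.4
   vertex 1.4 4.9 2.0
   vertex 0.3 1.8 3.9
  endloop
 endfacet
 facet normal -0.441 0.709 0.550
  outer loop
   vertex 2.3 3.6 4.4
   vertex 4.3 5.0 4.2
   vertex 1.4 4.9 2.0
  endloop
 endfacet
 facet normal 0.384 -0.840 -0.382
  outer loop
   vertex 0.6 0.4 1.7
   vertex 0.4 0.9 0.4
   vertex 4.7 1.0 4.5
  endloop
 endfacet
 facet normal 0.024 -0.984 0.176
  outer loop
   vertex 0.6 0.4 1.7
   vertex 4.7 1.0 4.5
   vertex 1.7 1.0 4.9
  endloop
 endfacet
 facet normal -0.961 -0.273 0.043
  outer loop
   vertex 0.6 0.4 1.7
   vertex 0.3 1.8 3.9
   vertex 0.4 0.9 0.4
  endloop
 endfacet
 facet normal -0.640 -0.685 0.348
  outer loop
   vertex 0.6 0.4 1.7
   vertex 1.7 1.0 4.9
   vertex 0.3 1.8 3.9
  endloop
 endfacet
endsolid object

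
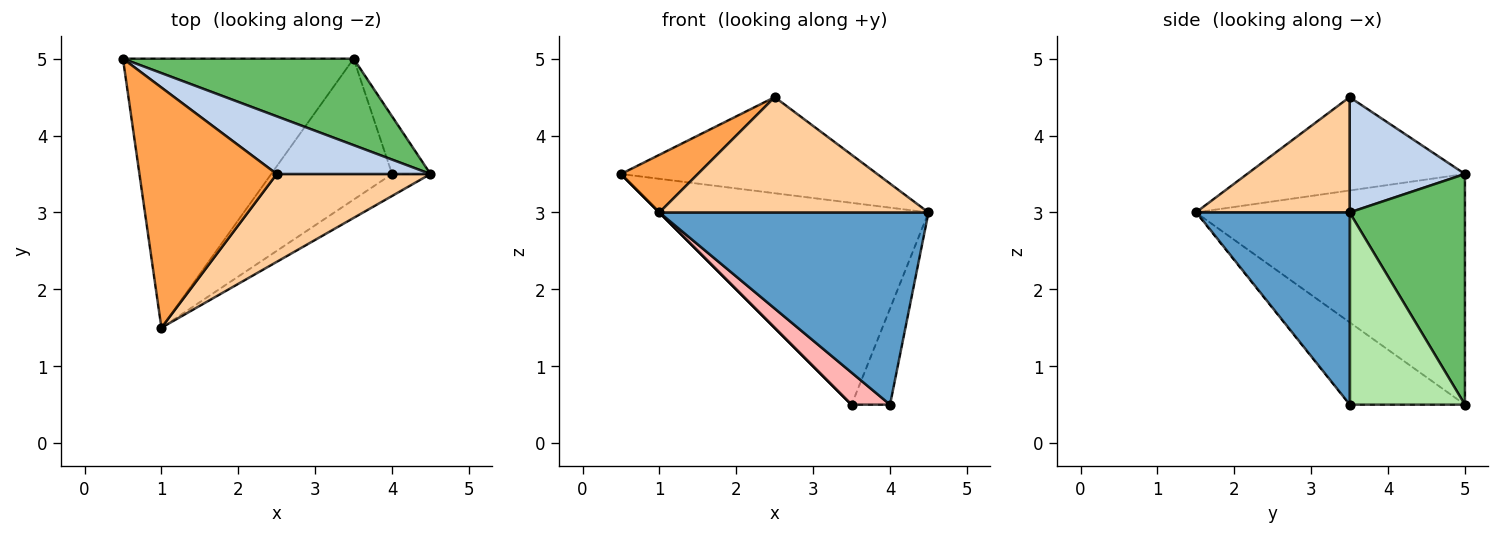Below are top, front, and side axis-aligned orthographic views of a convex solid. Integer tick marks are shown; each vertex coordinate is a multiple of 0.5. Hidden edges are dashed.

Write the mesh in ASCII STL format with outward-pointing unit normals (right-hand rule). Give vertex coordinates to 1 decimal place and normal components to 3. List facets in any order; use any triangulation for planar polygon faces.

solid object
 facet normal 0.494 -0.864 -0.099
  outer loop
   vertex 4.0 3.5 0.5
   vertex 4.5 3.5 3.0
   vertex 1.0 1.5 3.0
  endloop
 endfacet
 facet normal 0.360 0.800 0.480
  outer loop
   vertex 2.5 3.5 4.5
   vertex 4.5 3.5 3.0
   vertex 0.5 5.0 3.5
  endloop
 endfacet
 facet normal -0.552 -0.195 0.811
  outer loop
   vertex 2.5 3.5 4.5
   vertex 0.5 5.0 3.5
   vertex 1.0 1.5 3.0
  endloop
 endfacet
 facet normal 0.414 -0.724 0.552
  outer loop
   vertex 2.5 3.5 4.5
   vertex 1.0 1.5 3.0
   vertex 4.5 3.5 3.0
  endloop
 endfacet
 facet normal 0.367 0.855 0.367
  outer loop
   vertex 3.5 5.0 0.5
   vertex 0.5 5.0 3.5
   vertex 4.5 3.5 3.0
  endloop
 endfacet
 facet normal 0.932 0.311 -0.186
  outer loop
   vertex 3.5 5.0 0.5
   vertex 4.5 3.5 3.0
   vertex 4.0 3.5 0.5
  endloop
 endfacet
 facet normal -0.707 0.000 -0.707
  outer loop
   vertex 3.5 5.0 0.5
   vertex 1.0 1.5 3.0
   vertex 0.5 5.0 3.5
  endloop
 endfacet
 facet normal -0.554 -0.185 -0.812
  outer loop
   vertex 3.5 5.0 0.5
   vertex 4.0 3.5 0.5
   vertex 1.0 1.5 3.0
  endloop
 endfacet
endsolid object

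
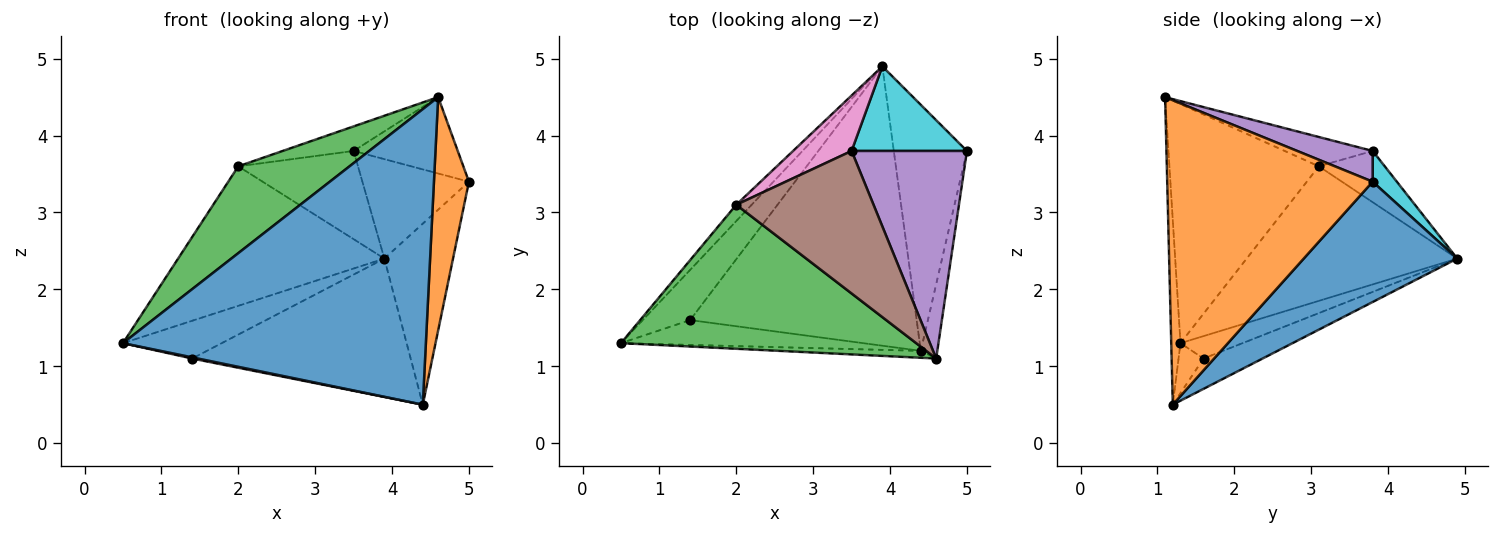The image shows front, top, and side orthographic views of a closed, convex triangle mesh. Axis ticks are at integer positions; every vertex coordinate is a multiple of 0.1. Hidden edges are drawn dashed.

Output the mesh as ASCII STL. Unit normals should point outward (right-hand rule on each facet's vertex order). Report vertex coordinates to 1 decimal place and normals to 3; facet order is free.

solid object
 facet normal -0.030 -0.999 -0.023
  outer loop
   vertex 4.4 1.2 0.5
   vertex 4.6 1.1 4.5
   vertex 0.5 1.3 1.3
  endloop
 endfacet
 facet normal 0.984 -0.168 -0.053
  outer loop
   vertex 4.4 1.2 0.5
   vertex 5.0 3.8 3.4
   vertex 4.6 1.1 4.5
  endloop
 endfacet
 facet normal -0.570 -0.424 0.704
  outer loop
   vertex 2.0 3.1 3.6
   vertex 0.5 1.3 1.3
   vertex 4.6 1.1 4.5
  endloop
 endfacet
 facet normal -0.202 -0.047 -0.978
  outer loop
   vertex 1.4 1.6 1.1
   vertex 4.4 1.2 0.5
   vertex 0.5 1.3 1.3
  endloop
 endfacet
 facet normal 0.243 0.335 0.910
  outer loop
   vertex 3.5 3.8 3.8
   vertex 4.6 1.1 4.5
   vertex 5.0 3.8 3.4
  endloop
 endfacet
 facet normal -0.206 0.166 0.964
  outer loop
   vertex 3.5 3.8 3.8
   vertex 2.0 3.1 3.6
   vertex 4.6 1.1 4.5
  endloop
 endfacet
 facet normal -0.422 0.767 0.482
  outer loop
   vertex 3.9 4.9 2.4
   vertex 2.0 3.1 3.6
   vertex 3.5 3.8 3.8
  endloop
 endfacet
 facet normal -0.712 0.697 -0.081
  outer loop
   vertex 3.9 4.9 2.4
   vertex 0.5 1.3 1.3
   vertex 2.0 3.1 3.6
  endloop
 endfacet
 facet normal -0.354 0.562 -0.748
  outer loop
   vertex 3.9 4.9 2.4
   vertex 1.4 1.6 1.1
   vertex 0.5 1.3 1.3
  endloop
 endfacet
 facet normal 0.170 0.751 0.638
  outer loop
   vertex 3.9 4.9 2.4
   vertex 3.5 3.8 3.8
   vertex 5.0 3.8 3.4
  endloop
 endfacet
 facet normal 0.798 0.357 -0.485
  outer loop
   vertex 3.9 4.9 2.4
   vertex 5.0 3.8 3.4
   vertex 4.4 1.2 0.5
  endloop
 endfacet
 facet normal -0.119 0.441 -0.890
  outer loop
   vertex 3.9 4.9 2.4
   vertex 4.4 1.2 0.5
   vertex 1.4 1.6 1.1
  endloop
 endfacet
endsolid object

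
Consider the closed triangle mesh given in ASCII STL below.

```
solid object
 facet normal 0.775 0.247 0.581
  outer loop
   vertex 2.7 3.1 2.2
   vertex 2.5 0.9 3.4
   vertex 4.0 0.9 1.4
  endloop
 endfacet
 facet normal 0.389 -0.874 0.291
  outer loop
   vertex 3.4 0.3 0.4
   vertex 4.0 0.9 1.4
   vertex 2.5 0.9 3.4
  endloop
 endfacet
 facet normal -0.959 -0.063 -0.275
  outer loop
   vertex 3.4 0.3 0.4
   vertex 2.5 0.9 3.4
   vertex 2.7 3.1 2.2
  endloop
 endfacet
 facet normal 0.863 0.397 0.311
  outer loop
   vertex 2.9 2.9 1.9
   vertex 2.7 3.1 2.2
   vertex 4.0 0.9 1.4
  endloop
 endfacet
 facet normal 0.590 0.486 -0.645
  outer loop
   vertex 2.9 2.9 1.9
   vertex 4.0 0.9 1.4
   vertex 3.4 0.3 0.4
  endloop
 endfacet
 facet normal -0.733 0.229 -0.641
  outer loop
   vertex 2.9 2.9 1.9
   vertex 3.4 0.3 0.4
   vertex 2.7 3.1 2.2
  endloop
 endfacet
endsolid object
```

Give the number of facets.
6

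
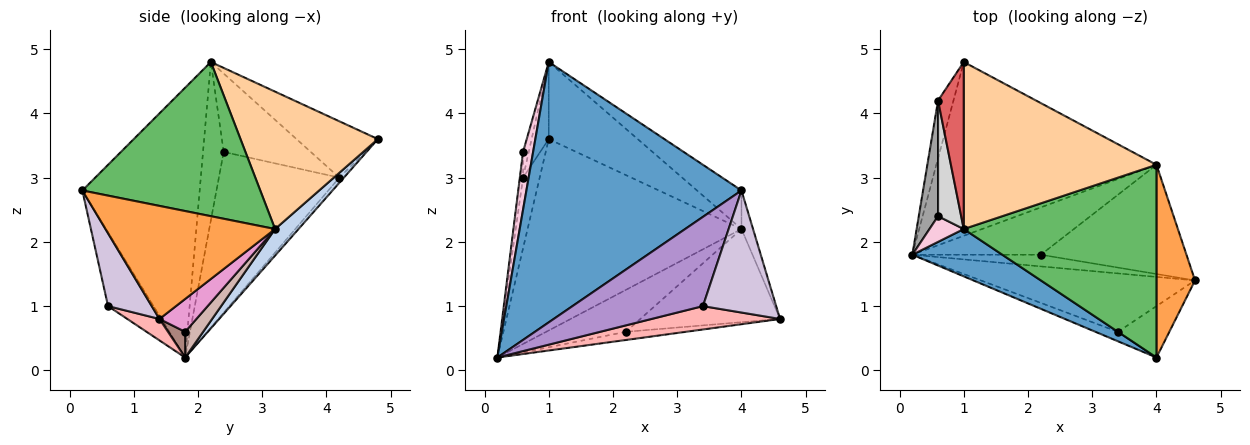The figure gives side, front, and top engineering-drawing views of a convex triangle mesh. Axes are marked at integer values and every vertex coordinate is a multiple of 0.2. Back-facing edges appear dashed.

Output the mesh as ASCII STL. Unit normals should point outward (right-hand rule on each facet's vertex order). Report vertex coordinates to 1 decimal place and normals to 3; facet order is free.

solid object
 facet normal -0.473 -0.867 0.158
  outer loop
   vertex 4.0 0.2 2.8
   vertex 1.0 2.2 4.8
   vertex 0.2 1.8 0.2
  endloop
 endfacet
 facet normal 0.081 0.738 -0.670
  outer loop
   vertex 4.0 3.2 2.2
   vertex 0.2 1.8 0.2
   vertex 1.0 4.8 3.6
  endloop
 endfacet
 facet normal 0.945 0.064 0.322
  outer loop
   vertex 4.0 3.2 2.2
   vertex 4.0 0.2 2.8
   vertex 4.6 1.4 0.8
  endloop
 endfacet
 facet normal 0.543 0.352 0.762
  outer loop
   vertex 4.0 3.2 2.2
   vertex 1.0 4.8 3.6
   vertex 1.0 2.2 4.8
  endloop
 endfacet
 facet normal 0.617 0.154 0.772
  outer loop
   vertex 4.0 3.2 2.2
   vertex 1.0 2.2 4.8
   vertex 4.0 0.2 2.8
  endloop
 endfacet
 facet normal -0.207 0.757 -0.620
  outer loop
   vertex 0.6 4.2 3.0
   vertex 1.0 4.8 3.6
   vertex 0.2 1.8 0.2
  endloop
 endfacet
 facet normal -0.894 0.188 0.408
  outer loop
   vertex 0.6 4.2 3.0
   vertex 1.0 2.2 4.8
   vertex 1.0 4.8 3.6
  endloop
 endfacet
 facet normal 0.092 -0.370 -0.925
  outer loop
   vertex 3.4 0.6 1.0
   vertex 0.2 1.8 0.2
   vertex 4.6 1.4 0.8
  endloop
 endfacet
 facet normal -0.327 -0.940 -0.100
  outer loop
   vertex 3.4 0.6 1.0
   vertex 4.0 0.2 2.8
   vertex 0.2 1.8 0.2
  endloop
 endfacet
 facet normal 0.482 -0.808 -0.340
  outer loop
   vertex 3.4 0.6 1.0
   vertex 4.6 1.4 0.8
   vertex 4.0 0.2 2.8
  endloop
 endfacet
 facet normal 0.162 0.566 -0.808
  outer loop
   vertex 2.2 1.8 0.6
   vertex 4.6 1.4 0.8
   vertex 0.2 1.8 0.2
  endloop
 endfacet
 facet normal 0.148 0.656 -0.740
  outer loop
   vertex 2.2 1.8 0.6
   vertex 0.2 1.8 0.2
   vertex 4.0 3.2 2.2
  endloop
 endfacet
 facet normal 0.169 0.640 -0.750
  outer loop
   vertex 2.2 1.8 0.6
   vertex 4.0 3.2 2.2
   vertex 4.6 1.4 0.8
  endloop
 endfacet
 facet normal -0.883 -0.429 0.191
  outer loop
   vertex 0.6 2.4 3.4
   vertex 0.2 1.8 0.2
   vertex 1.0 2.2 4.8
  endloop
 endfacet
 facet normal -0.993 0.026 0.119
  outer loop
   vertex 0.6 2.4 3.4
   vertex 0.6 4.2 3.0
   vertex 0.2 1.8 0.2
  endloop
 endfacet
 facet normal -0.957 0.063 0.282
  outer loop
   vertex 0.6 2.4 3.4
   vertex 1.0 2.2 4.8
   vertex 0.6 4.2 3.0
  endloop
 endfacet
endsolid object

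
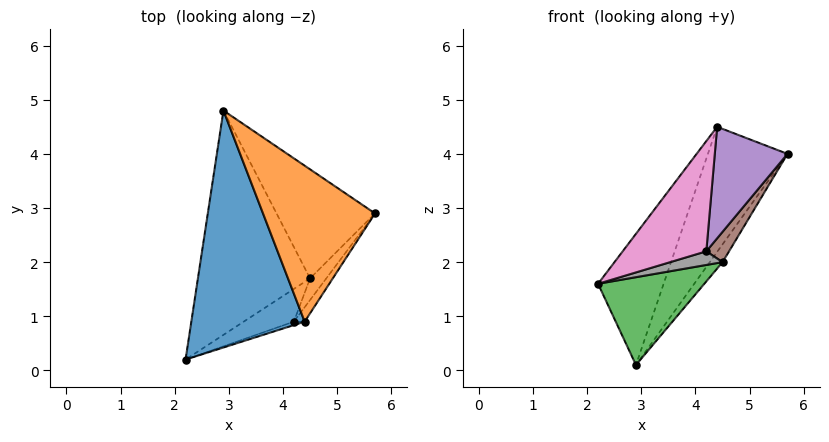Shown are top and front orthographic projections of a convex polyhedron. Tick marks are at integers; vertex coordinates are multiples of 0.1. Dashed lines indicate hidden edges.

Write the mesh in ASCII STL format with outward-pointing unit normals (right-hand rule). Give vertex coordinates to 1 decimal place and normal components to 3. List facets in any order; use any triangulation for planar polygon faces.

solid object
 facet normal -0.794 0.294 0.532
  outer loop
   vertex 4.4 0.9 4.5
   vertex 2.9 4.8 0.1
   vertex 2.2 0.2 1.6
  endloop
 endfacet
 facet normal -0.552 0.522 0.650
  outer loop
   vertex 4.4 0.9 4.5
   vertex 5.7 2.9 4.0
   vertex 2.9 4.8 0.1
  endloop
 endfacet
 facet normal 0.371 -0.338 -0.865
  outer loop
   vertex 4.5 1.7 2.0
   vertex 2.2 0.2 1.6
   vertex 2.9 4.8 0.1
  endloop
 endfacet
 facet normal 0.829 0.090 -0.552
  outer loop
   vertex 4.5 1.7 2.0
   vertex 2.9 4.8 0.1
   vertex 5.7 2.9 4.0
  endloop
 endfacet
 facet normal 0.828 -0.556 -0.072
  outer loop
   vertex 4.2 0.9 2.2
   vertex 5.7 2.9 4.0
   vertex 4.4 0.9 4.5
  endloop
 endfacet
 facet normal 0.872 -0.398 -0.284
  outer loop
   vertex 4.2 0.9 2.2
   vertex 4.5 1.7 2.0
   vertex 5.7 2.9 4.0
  endloop
 endfacet
 facet normal 0.338 -0.941 -0.029
  outer loop
   vertex 4.2 0.9 2.2
   vertex 4.4 0.9 4.5
   vertex 2.2 0.2 1.6
  endloop
 endfacet
 facet normal 0.381 -0.356 -0.853
  outer loop
   vertex 4.2 0.9 2.2
   vertex 2.2 0.2 1.6
   vertex 4.5 1.7 2.0
  endloop
 endfacet
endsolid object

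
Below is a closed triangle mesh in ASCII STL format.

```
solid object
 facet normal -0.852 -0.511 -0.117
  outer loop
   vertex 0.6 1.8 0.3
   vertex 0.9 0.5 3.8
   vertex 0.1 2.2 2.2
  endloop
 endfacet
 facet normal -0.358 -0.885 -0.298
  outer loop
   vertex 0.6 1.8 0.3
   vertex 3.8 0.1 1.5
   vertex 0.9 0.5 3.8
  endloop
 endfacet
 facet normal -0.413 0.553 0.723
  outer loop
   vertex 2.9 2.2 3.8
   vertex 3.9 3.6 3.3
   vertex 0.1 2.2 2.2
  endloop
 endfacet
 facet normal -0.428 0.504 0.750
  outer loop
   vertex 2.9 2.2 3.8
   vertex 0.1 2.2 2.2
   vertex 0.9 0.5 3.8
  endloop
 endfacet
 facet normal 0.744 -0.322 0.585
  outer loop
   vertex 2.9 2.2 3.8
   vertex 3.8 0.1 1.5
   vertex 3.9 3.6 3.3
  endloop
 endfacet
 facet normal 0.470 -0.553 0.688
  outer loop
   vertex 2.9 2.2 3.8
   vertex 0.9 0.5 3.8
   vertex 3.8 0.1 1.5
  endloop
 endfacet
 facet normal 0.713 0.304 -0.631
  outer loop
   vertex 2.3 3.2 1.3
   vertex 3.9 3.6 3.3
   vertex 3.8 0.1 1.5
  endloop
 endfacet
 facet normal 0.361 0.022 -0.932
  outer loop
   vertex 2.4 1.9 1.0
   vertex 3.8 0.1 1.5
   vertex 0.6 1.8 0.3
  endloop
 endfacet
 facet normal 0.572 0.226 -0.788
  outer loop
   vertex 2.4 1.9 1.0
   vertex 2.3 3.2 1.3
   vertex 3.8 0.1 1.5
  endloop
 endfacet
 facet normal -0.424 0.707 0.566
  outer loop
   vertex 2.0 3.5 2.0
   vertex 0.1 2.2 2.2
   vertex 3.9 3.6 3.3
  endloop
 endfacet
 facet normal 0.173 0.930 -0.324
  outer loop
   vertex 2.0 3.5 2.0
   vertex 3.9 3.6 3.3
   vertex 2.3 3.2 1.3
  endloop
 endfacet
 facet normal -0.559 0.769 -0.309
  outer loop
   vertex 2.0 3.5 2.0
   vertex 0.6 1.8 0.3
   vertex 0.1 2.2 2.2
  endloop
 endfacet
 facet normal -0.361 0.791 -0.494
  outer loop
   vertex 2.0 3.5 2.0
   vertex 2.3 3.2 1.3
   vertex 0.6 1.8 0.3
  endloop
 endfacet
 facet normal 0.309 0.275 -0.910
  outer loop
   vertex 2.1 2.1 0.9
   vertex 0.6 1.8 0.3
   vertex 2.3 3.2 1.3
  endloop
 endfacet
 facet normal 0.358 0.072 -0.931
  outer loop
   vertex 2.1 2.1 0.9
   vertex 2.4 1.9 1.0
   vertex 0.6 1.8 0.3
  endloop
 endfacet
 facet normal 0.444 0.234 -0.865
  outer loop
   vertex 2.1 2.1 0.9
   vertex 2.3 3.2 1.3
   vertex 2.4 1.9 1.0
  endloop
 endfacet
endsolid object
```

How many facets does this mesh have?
16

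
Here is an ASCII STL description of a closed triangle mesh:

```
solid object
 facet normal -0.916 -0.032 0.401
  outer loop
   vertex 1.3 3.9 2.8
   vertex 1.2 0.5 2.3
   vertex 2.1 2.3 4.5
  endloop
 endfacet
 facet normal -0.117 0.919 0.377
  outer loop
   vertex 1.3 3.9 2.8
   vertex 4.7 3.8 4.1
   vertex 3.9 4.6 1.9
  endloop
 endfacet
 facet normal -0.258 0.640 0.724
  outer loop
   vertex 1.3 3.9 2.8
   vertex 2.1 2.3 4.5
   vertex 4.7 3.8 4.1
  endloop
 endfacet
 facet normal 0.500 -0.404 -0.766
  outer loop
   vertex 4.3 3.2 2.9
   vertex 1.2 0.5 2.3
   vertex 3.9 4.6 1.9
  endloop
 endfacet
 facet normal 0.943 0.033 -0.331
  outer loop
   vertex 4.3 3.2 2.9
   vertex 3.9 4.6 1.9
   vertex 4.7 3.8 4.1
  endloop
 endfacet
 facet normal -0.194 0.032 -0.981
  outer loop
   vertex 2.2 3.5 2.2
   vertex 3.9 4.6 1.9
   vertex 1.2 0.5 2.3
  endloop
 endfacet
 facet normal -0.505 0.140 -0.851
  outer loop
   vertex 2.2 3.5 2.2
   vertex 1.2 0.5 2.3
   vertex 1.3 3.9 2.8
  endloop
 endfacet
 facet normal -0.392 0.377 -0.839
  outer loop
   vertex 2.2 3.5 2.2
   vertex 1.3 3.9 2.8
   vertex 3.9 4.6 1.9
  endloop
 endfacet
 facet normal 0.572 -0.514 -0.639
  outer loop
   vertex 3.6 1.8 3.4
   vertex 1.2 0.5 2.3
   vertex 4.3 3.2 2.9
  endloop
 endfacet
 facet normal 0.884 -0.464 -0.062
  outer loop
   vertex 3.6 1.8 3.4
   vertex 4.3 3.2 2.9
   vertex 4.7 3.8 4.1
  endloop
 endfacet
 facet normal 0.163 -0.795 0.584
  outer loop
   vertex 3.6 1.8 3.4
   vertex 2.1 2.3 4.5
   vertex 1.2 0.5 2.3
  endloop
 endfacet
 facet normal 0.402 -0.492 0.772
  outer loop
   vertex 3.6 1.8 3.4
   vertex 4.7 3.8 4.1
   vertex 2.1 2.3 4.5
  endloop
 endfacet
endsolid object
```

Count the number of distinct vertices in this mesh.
8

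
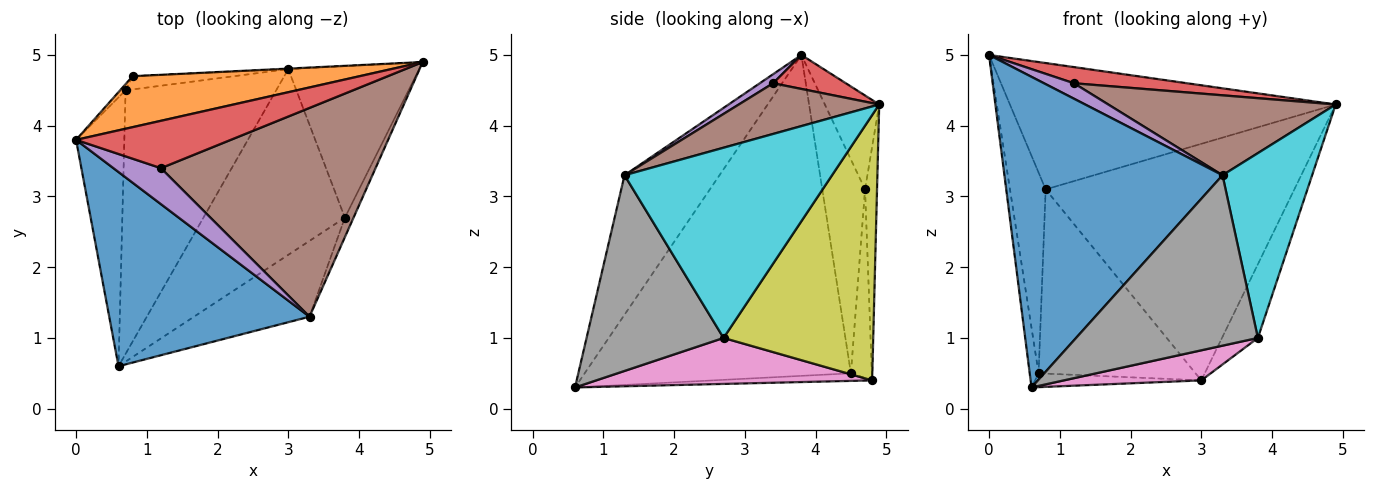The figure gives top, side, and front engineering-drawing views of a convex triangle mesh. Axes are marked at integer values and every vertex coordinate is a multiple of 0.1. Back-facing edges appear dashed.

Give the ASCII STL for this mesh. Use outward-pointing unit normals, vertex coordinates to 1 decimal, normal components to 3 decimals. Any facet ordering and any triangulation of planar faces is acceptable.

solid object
 facet normal -0.346 -0.795 0.497
  outer loop
   vertex 3.3 1.3 3.3
   vertex 0.0 3.8 5.0
   vertex 0.6 0.6 0.3
  endloop
 endfacet
 facet normal -0.153 0.916 0.370
  outer loop
   vertex 0.8 4.7 3.1
   vertex 0.0 3.8 5.0
   vertex 4.9 4.9 4.3
  endloop
 endfacet
 facet normal -0.048 0.999 -0.002
  outer loop
   vertex 0.8 4.7 3.1
   vertex 4.9 4.9 4.3
   vertex 3.0 4.8 0.4
  endloop
 endfacet
 facet normal 0.203 -0.316 0.927
  outer loop
   vertex 1.2 3.4 4.6
   vertex 4.9 4.9 4.3
   vertex 0.0 3.8 5.0
  endloop
 endfacet
 facet normal 0.172 -0.388 0.905
  outer loop
   vertex 1.2 3.4 4.6
   vertex 0.0 3.8 5.0
   vertex 3.3 1.3 3.3
  endloop
 endfacet
 facet normal 0.215 -0.349 0.912
  outer loop
   vertex 1.2 3.4 4.6
   vertex 3.3 1.3 3.3
   vertex 4.9 4.9 4.3
  endloop
 endfacet
 facet normal 0.305 -0.152 -0.940
  outer loop
   vertex 3.8 2.7 1.0
   vertex 0.6 0.6 0.3
   vertex 3.0 4.8 0.4
  endloop
 endfacet
 facet normal 0.567 -0.753 -0.335
  outer loop
   vertex 3.8 2.7 1.0
   vertex 3.3 1.3 3.3
   vertex 0.6 0.6 0.3
  endloop
 endfacet
 facet normal 0.877 0.210 -0.433
  outer loop
   vertex 3.8 2.7 1.0
   vertex 3.0 4.8 0.4
   vertex 4.9 4.9 4.3
  endloop
 endfacet
 facet normal 0.917 -0.396 -0.042
  outer loop
   vertex 3.8 2.7 1.0
   vertex 4.9 4.9 4.3
   vertex 3.3 1.3 3.3
  endloop
 endfacet
 facet normal -0.050 0.052 -0.997
  outer loop
   vertex 0.7 4.5 0.5
   vertex 3.0 4.8 0.4
   vertex 0.6 0.6 0.3
  endloop
 endfacet
 facet normal -0.132 0.989 -0.071
  outer loop
   vertex 0.7 4.5 0.5
   vertex 0.8 4.7 3.1
   vertex 3.0 4.8 0.4
  endloop
 endfacet
 facet normal -0.988 0.033 -0.149
  outer loop
   vertex 0.7 4.5 0.5
   vertex 0.6 0.6 0.3
   vertex 0.0 3.8 5.0
  endloop
 endfacet
 facet normal -0.768 0.641 -0.020
  outer loop
   vertex 0.7 4.5 0.5
   vertex 0.0 3.8 5.0
   vertex 0.8 4.7 3.1
  endloop
 endfacet
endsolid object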